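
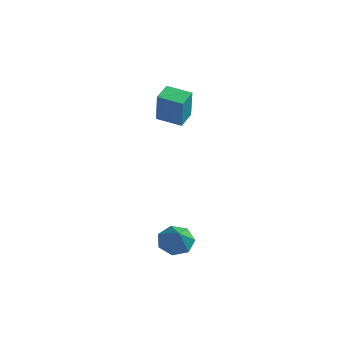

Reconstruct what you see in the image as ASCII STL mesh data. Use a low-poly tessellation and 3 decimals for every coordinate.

solid 
facet normal -0.891 -0.419 0.177
outer loop
vertex -0.215 1.99 3.556
vertex -0.499 2.703 3.815
vertex -0.63 2.31 2.225
endloop
endfacet
facet normal 0.350 -0.880 -0.321
outer loop
vertex 0.279 2.737 2.045
vertex -0.215 1.99 3.556
vertex -0.63 2.31 2.225
endloop
endfacet
facet normal -0.890 -0.420 0.177
outer loop
vertex -0.63 2.31 2.225
vertex -0.499 2.703 3.815
vertex -0.914 3.022 2.485
endloop
endfacet
facet normal -0.290 0.224 -0.930
outer loop
vertex -0.914 3.022 2.485
vertex 0.279 2.737 2.045
vertex -0.63 2.31 2.225
endloop
endfacet
facet normal 0.289 -0.223 0.931
outer loop
vertex -0.215 1.99 3.556
vertex 0.41 3.13 3.635
vertex -0.499 2.703 3.815
endloop
endfacet
facet normal 0.351 -0.880 -0.320
outer loop
vertex 0.694 2.418 3.375
vertex -0.215 1.99 3.556
vertex 0.279 2.737 2.045
endloop
endfacet
facet normal 0.291 -0.224 0.930
outer loop
vertex 0.694 2.418 3.375
vertex 0.41 3.13 3.635
vertex -0.215 1.99 3.556
endloop
endfacet
facet normal -0.350 0.880 0.320
outer loop
vertex -0.499 2.703 3.815
vertex 0.41 3.13 3.635
vertex -0.914 3.022 2.485
endloop
endfacet
facet normal -0.290 0.223 -0.931
outer loop
vertex -0.005 3.45 2.304
vertex 0.279 2.737 2.045
vertex -0.914 3.022 2.485
endloop
endfacet
facet normal -0.350 0.880 0.321
outer loop
vertex -0.914 3.022 2.485
vertex 0.41 3.13 3.635
vertex -0.005 3.45 2.304
endloop
endfacet
facet normal 0.890 0.419 -0.177
outer loop
vertex -0.005 3.45 2.304
vertex 0.694 2.418 3.375
vertex 0.279 2.737 2.045
endloop
endfacet
facet normal 0.890 0.420 -0.177
outer loop
vertex 0.41 3.13 3.635
vertex 0.694 2.418 3.375
vertex -0.005 3.45 2.304
endloop
endfacet
facet normal -0.603 0.430 -0.672
outer loop
vertex 3.654 0.312 -1.643
vertex 3.251 -0.223 -1.624
vertex 3.227 0.331 -1.248
endloop
endfacet
facet normal 0.539 0.636 0.552
outer loop
vertex 3.654 0.312 -1.643
vertex 3.227 0.331 -1.248
vertex 4.029 -0.777 -0.756
endloop
endfacet
facet normal -0.604 0.430 -0.672
outer loop
vertex 3.227 0.331 -1.248
vertex 3.251 -0.223 -1.624
vertex 2.819 -0.067 -1.136
endloop
endfacet
facet normal -0.087 0.351 0.932
outer loop
vertex 3.227 0.331 -1.248
vertex 2.819 -0.067 -1.136
vertex 4.029 -0.777 -0.756
endloop
endfacet
facet normal -0.604 0.429 -0.672
outer loop
vertex 2.819 -0.067 -1.136
vertex 3.251 -0.223 -1.624
vertex 2.736 -0.583 -1.391
endloop
endfacet
facet normal -0.455 -0.334 0.825
outer loop
vertex 2.819 -0.067 -1.136
vertex 2.736 -0.583 -1.391
vertex 4.029 -0.777 -0.756
endloop
endfacet
facet normal -0.604 0.428 -0.672
outer loop
vertex 2.736 -0.583 -1.391
vertex 3.251 -0.223 -1.624
vertex 3.041 -0.828 -1.821
endloop
endfacet
facet normal -0.289 -0.905 0.311
outer loop
vertex 2.736 -0.583 -1.391
vertex 3.041 -0.828 -1.821
vertex 4.029 -0.777 -0.756
endloop
endfacet
facet normal -0.603 0.428 -0.673
outer loop
vertex 3.041 -0.828 -1.821
vertex 3.251 -0.223 -1.624
vertex 3.504 -0.618 -2.102
endloop
endfacet
facet normal 0.288 -0.932 -0.222
outer loop
vertex 3.041 -0.828 -1.821
vertex 3.504 -0.618 -2.102
vertex 4.029 -0.777 -0.756
endloop
endfacet
facet normal -0.603 0.429 -0.673
outer loop
vertex 3.504 -0.618 -2.102
vertex 3.251 -0.223 -1.624
vertex 3.777 -0.11 -2.023
endloop
endfacet
facet normal 0.840 -0.393 -0.374
outer loop
vertex 3.504 -0.618 -2.102
vertex 3.777 -0.11 -2.023
vertex 4.029 -0.777 -0.756
endloop
endfacet
facet normal -0.602 0.430 -0.672
outer loop
vertex 3.777 -0.11 -2.023
vertex 3.251 -0.223 -1.624
vertex 3.654 0.312 -1.643
endloop
endfacet
facet normal 0.952 0.304 -0.029
outer loop
vertex 3.777 -0.11 -2.023
vertex 3.654 0.312 -1.643
vertex 4.029 -0.777 -0.756
endloop
endfacet

endsolid


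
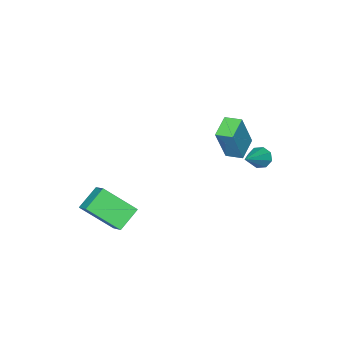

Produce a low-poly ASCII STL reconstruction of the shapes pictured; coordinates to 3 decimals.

solid 
facet normal -0.891 -0.295 0.347
outer loop
vertex -2.461 2.32 3.204
vertex -2.7 3.171 3.313
vertex -3.211 2.355 1.307
endloop
endfacet
facet normal 0.268 -0.955 -0.124
outer loop
vertex -2.08 2.729 0.867
vertex -2.461 2.32 3.204
vertex -3.211 2.355 1.307
endloop
endfacet
facet normal -0.890 -0.295 0.347
outer loop
vertex -3.211 2.355 1.307
vertex -2.7 3.171 3.313
vertex -3.45 3.205 1.417
endloop
endfacet
facet normal -0.367 0.017 -0.930
outer loop
vertex -3.45 3.205 1.417
vertex -2.08 2.729 0.867
vertex -3.211 2.355 1.307
endloop
endfacet
facet normal 0.367 -0.016 0.930
outer loop
vertex -2.461 2.32 3.204
vertex -1.569 3.545 2.873
vertex -2.7 3.171 3.313
endloop
endfacet
facet normal 0.269 -0.955 -0.123
outer loop
vertex -1.33 2.695 2.763
vertex -2.461 2.32 3.204
vertex -2.08 2.729 0.867
endloop
endfacet
facet normal 0.368 -0.017 0.930
outer loop
vertex -1.33 2.695 2.763
vertex -1.569 3.545 2.873
vertex -2.461 2.32 3.204
endloop
endfacet
facet normal -0.268 0.955 0.123
outer loop
vertex -2.7 3.171 3.313
vertex -1.569 3.545 2.873
vertex -3.45 3.205 1.417
endloop
endfacet
facet normal -0.368 0.016 -0.930
outer loop
vertex -2.319 3.58 0.976
vertex -2.08 2.729 0.867
vertex -3.45 3.205 1.417
endloop
endfacet
facet normal -0.268 0.955 0.124
outer loop
vertex -3.45 3.205 1.417
vertex -1.569 3.545 2.873
vertex -2.319 3.58 0.976
endloop
endfacet
facet normal 0.890 0.295 -0.347
outer loop
vertex -2.319 3.58 0.976
vertex -1.33 2.695 2.763
vertex -2.08 2.729 0.867
endloop
endfacet
facet normal 0.890 0.295 -0.347
outer loop
vertex -1.569 3.545 2.873
vertex -1.33 2.695 2.763
vertex -2.319 3.58 0.976
endloop
endfacet
facet normal -0.835 -0.202 -0.512
outer loop
vertex -4.512 2.231 -1.274
vertex -4.84 2.631 -0.897
vertex -4.517 2.69 -1.447
endloop
endfacet
facet normal 0.759 -0.222 -0.612
outer loop
vertex -4.512 2.231 -1.274
vertex -4.517 2.69 -1.447
vertex -3.12 3.049 0.157
endloop
endfacet
facet normal -0.835 -0.203 -0.512
outer loop
vertex -4.517 2.69 -1.447
vertex -4.84 2.631 -0.897
vertex -4.712 3.114 -1.297
endloop
endfacet
facet normal 0.596 0.497 -0.630
outer loop
vertex -4.517 2.69 -1.447
vertex -4.712 3.114 -1.297
vertex -3.12 3.049 0.157
endloop
endfacet
facet normal -0.835 -0.203 -0.512
outer loop
vertex -4.712 3.114 -1.297
vertex -4.84 2.631 -0.897
vertex -4.982 3.255 -0.913
endloop
endfacet
facet normal 0.219 0.956 -0.197
outer loop
vertex -4.712 3.114 -1.297
vertex -4.982 3.255 -0.913
vertex -3.12 3.049 0.157
endloop
endfacet
facet normal -0.835 -0.203 -0.511
outer loop
vertex -4.982 3.255 -0.913
vertex -4.84 2.631 -0.897
vertex -5.168 3.03 -0.52
endloop
endfacet
facet normal -0.152 0.887 0.436
outer loop
vertex -4.982 3.255 -0.913
vertex -5.168 3.03 -0.52
vertex -3.12 3.049 0.157
endloop
endfacet
facet normal -0.835 -0.204 -0.511
outer loop
vertex -5.168 3.03 -0.52
vertex -4.84 2.631 -0.897
vertex -5.162 2.572 -0.347
endloop
endfacet
facet normal -0.299 0.334 0.894
outer loop
vertex -5.168 3.03 -0.52
vertex -5.162 2.572 -0.347
vertex -3.12 3.049 0.157
endloop
endfacet
facet normal -0.836 -0.202 -0.511
outer loop
vertex -5.162 2.572 -0.347
vertex -4.84 2.631 -0.897
vertex -4.968 2.148 -0.497
endloop
endfacet
facet normal -0.135 -0.385 0.913
outer loop
vertex -5.162 2.572 -0.347
vertex -4.968 2.148 -0.497
vertex -3.12 3.049 0.157
endloop
endfacet
facet normal -0.835 -0.203 -0.512
outer loop
vertex -4.968 2.148 -0.497
vertex -4.84 2.631 -0.897
vertex -4.698 2.007 -0.881
endloop
endfacet
facet normal 0.242 -0.844 0.480
outer loop
vertex -4.968 2.148 -0.497
vertex -4.698 2.007 -0.881
vertex -3.12 3.049 0.157
endloop
endfacet
facet normal -0.835 -0.203 -0.511
outer loop
vertex -4.698 2.007 -0.881
vertex -4.84 2.631 -0.897
vertex -4.512 2.231 -1.274
endloop
endfacet
facet normal 0.612 -0.776 -0.152
outer loop
vertex -4.698 2.007 -0.881
vertex -4.512 2.231 -1.274
vertex -3.12 3.049 0.157
endloop
endfacet
facet normal -0.409 0.665 -0.625
outer loop
vertex 0.518 -0.526 -3.213
vertex 1.71 -0.551 -4.02
vertex 0.034 -1.467 -3.897
endloop
endfacet
facet normal -0.828 0.018 0.561
outer loop
vertex 0.91 -2.889 -2.56
vertex 0.518 -0.526 -3.213
vertex 0.034 -1.467 -3.897
endloop
endfacet
facet normal -0.409 0.665 -0.625
outer loop
vertex 0.034 -1.467 -3.897
vertex 1.71 -0.551 -4.02
vertex 1.227 -1.492 -4.705
endloop
endfacet
facet normal -0.384 -0.747 -0.543
outer loop
vertex 1.227 -1.492 -4.705
vertex 0.91 -2.889 -2.56
vertex 0.034 -1.467 -3.897
endloop
endfacet
facet normal 0.383 0.747 0.543
outer loop
vertex 0.518 -0.526 -3.213
vertex 2.586 -1.973 -2.683
vertex 1.71 -0.551 -4.02
endloop
endfacet
facet normal -0.828 0.017 0.560
outer loop
vertex 1.393 -1.948 -1.875
vertex 0.518 -0.526 -3.213
vertex 0.91 -2.889 -2.56
endloop
endfacet
facet normal 0.383 0.747 0.543
outer loop
vertex 1.393 -1.948 -1.875
vertex 2.586 -1.973 -2.683
vertex 0.518 -0.526 -3.213
endloop
endfacet
facet normal 0.828 -0.017 -0.561
outer loop
vertex 1.71 -0.551 -4.02
vertex 2.586 -1.973 -2.683
vertex 1.227 -1.492 -4.705
endloop
endfacet
facet normal -0.383 -0.747 -0.543
outer loop
vertex 2.102 -2.914 -3.367
vertex 0.91 -2.889 -2.56
vertex 1.227 -1.492 -4.705
endloop
endfacet
facet normal 0.828 -0.018 -0.561
outer loop
vertex 1.227 -1.492 -4.705
vertex 2.586 -1.973 -2.683
vertex 2.102 -2.914 -3.367
endloop
endfacet
facet normal 0.409 -0.665 0.625
outer loop
vertex 2.102 -2.914 -3.367
vertex 1.393 -1.948 -1.875
vertex 0.91 -2.889 -2.56
endloop
endfacet
facet normal 0.409 -0.665 0.625
outer loop
vertex 2.586 -1.973 -2.683
vertex 1.393 -1.948 -1.875
vertex 2.102 -2.914 -3.367
endloop
endfacet

endsolid


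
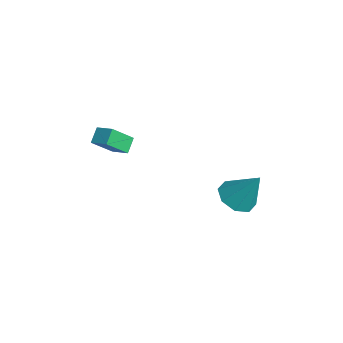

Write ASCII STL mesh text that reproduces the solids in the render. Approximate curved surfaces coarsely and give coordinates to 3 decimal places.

solid 
facet normal -0.399 -0.375 -0.837
outer loop
vertex 0.326 3.003 -3.44
vertex -0.595 2.781 -2.901
vertex -0.218 3.635 -3.464
endloop
endfacet
facet normal 0.753 0.643 -0.137
outer loop
vertex 0.326 3.003 -3.44
vertex -0.218 3.635 -3.464
vertex 0.255 3.579 -1.119
endloop
endfacet
facet normal -0.399 -0.375 -0.837
outer loop
vertex -0.218 3.635 -3.464
vertex -0.595 2.781 -2.901
vertex -0.983 3.767 -3.158
endloop
endfacet
facet normal 0.166 0.986 -0.010
outer loop
vertex -0.218 3.635 -3.464
vertex -0.983 3.767 -3.158
vertex 0.255 3.579 -1.119
endloop
endfacet
facet normal -0.399 -0.375 -0.837
outer loop
vertex -0.983 3.767 -3.158
vertex -0.595 2.781 -2.901
vertex -1.521 3.321 -2.702
endloop
endfacet
facet normal -0.419 0.845 0.332
outer loop
vertex -0.983 3.767 -3.158
vertex -1.521 3.321 -2.702
vertex 0.255 3.579 -1.119
endloop
endfacet
facet normal -0.398 -0.375 -0.837
outer loop
vertex -1.521 3.321 -2.702
vertex -0.595 2.781 -2.901
vertex -1.516 2.558 -2.363
endloop
endfacet
facet normal -0.658 0.302 0.689
outer loop
vertex -1.521 3.321 -2.702
vertex -1.516 2.558 -2.363
vertex 0.255 3.579 -1.119
endloop
endfacet
facet normal -0.398 -0.375 -0.837
outer loop
vertex -1.516 2.558 -2.363
vertex -0.595 2.781 -2.901
vertex -0.972 1.927 -2.339
endloop
endfacet
facet normal -0.412 -0.323 0.852
outer loop
vertex -1.516 2.558 -2.363
vertex -0.972 1.927 -2.339
vertex 0.255 3.579 -1.119
endloop
endfacet
facet normal -0.399 -0.374 -0.837
outer loop
vertex -0.972 1.927 -2.339
vertex -0.595 2.781 -2.901
vertex -0.207 1.795 -2.645
endloop
endfacet
facet normal 0.175 -0.666 0.725
outer loop
vertex -0.972 1.927 -2.339
vertex -0.207 1.795 -2.645
vertex 0.255 3.579 -1.119
endloop
endfacet
facet normal -0.399 -0.374 -0.837
outer loop
vertex -0.207 1.795 -2.645
vertex -0.595 2.781 -2.901
vertex 0.331 2.241 -3.101
endloop
endfacet
facet normal 0.760 -0.525 0.383
outer loop
vertex -0.207 1.795 -2.645
vertex 0.331 2.241 -3.101
vertex 0.255 3.579 -1.119
endloop
endfacet
facet normal -0.399 -0.375 -0.837
outer loop
vertex 0.331 2.241 -3.101
vertex -0.595 2.781 -2.901
vertex 0.326 3.003 -3.44
endloop
endfacet
facet normal 0.999 0.018 0.026
outer loop
vertex 0.331 2.241 -3.101
vertex 0.326 3.003 -3.44
vertex 0.255 3.579 -1.119
endloop
endfacet
facet normal -0.538 0.539 0.647
outer loop
vertex -2.326 -3.684 2.858
vertex -1.482 -3.24 3.19
vertex -2.493 -2.563 1.785
endloop
endfacet
facet normal -0.836 -0.439 -0.329
outer loop
vertex -1.998 -3.06 1.19
vertex -2.326 -3.684 2.858
vertex -2.493 -2.563 1.785
endloop
endfacet
facet normal -0.538 0.540 0.647
outer loop
vertex -2.493 -2.563 1.785
vertex -1.482 -3.24 3.19
vertex -1.649 -2.12 2.117
endloop
endfacet
facet normal -0.106 0.718 -0.688
outer loop
vertex -1.649 -2.12 2.117
vertex -1.998 -3.06 1.19
vertex -2.493 -2.563 1.785
endloop
endfacet
facet normal 0.107 -0.718 0.688
outer loop
vertex -2.326 -3.684 2.858
vertex -0.987 -3.737 2.595
vertex -1.482 -3.24 3.19
endloop
endfacet
facet normal -0.836 -0.440 -0.329
outer loop
vertex -1.831 -4.18 2.263
vertex -2.326 -3.684 2.858
vertex -1.998 -3.06 1.19
endloop
endfacet
facet normal 0.107 -0.718 0.687
outer loop
vertex -1.831 -4.18 2.263
vertex -0.987 -3.737 2.595
vertex -2.326 -3.684 2.858
endloop
endfacet
facet normal 0.836 0.439 0.329
outer loop
vertex -1.482 -3.24 3.19
vertex -0.987 -3.737 2.595
vertex -1.649 -2.12 2.117
endloop
endfacet
facet normal -0.107 0.718 -0.688
outer loop
vertex -1.154 -2.616 1.522
vertex -1.998 -3.06 1.19
vertex -1.649 -2.12 2.117
endloop
endfacet
facet normal 0.836 0.439 0.329
outer loop
vertex -1.649 -2.12 2.117
vertex -0.987 -3.737 2.595
vertex -1.154 -2.616 1.522
endloop
endfacet
facet normal 0.538 -0.540 -0.647
outer loop
vertex -1.154 -2.616 1.522
vertex -1.831 -4.18 2.263
vertex -1.998 -3.06 1.19
endloop
endfacet
facet normal 0.538 -0.540 -0.648
outer loop
vertex -0.987 -3.737 2.595
vertex -1.831 -4.18 2.263
vertex -1.154 -2.616 1.522
endloop
endfacet

endsolid


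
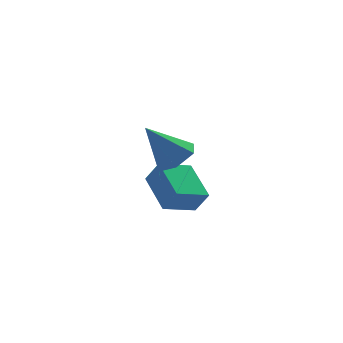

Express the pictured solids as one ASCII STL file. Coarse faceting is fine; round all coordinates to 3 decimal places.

solid 
facet normal -0.927 -0.006 0.376
outer loop
vertex -1.566 2.014 -2.166
vertex -1.294 4.059 -1.462
vertex -2.013 2.45 -3.26
endloop
endfacet
facet normal -0.125 -0.938 -0.323
outer loop
vertex -0.346 2.461 -3.938
vertex -1.566 2.014 -2.166
vertex -2.013 2.45 -3.26
endloop
endfacet
facet normal -0.926 -0.007 0.377
outer loop
vertex -2.013 2.45 -3.26
vertex -1.294 4.059 -1.462
vertex -1.742 4.495 -2.556
endloop
endfacet
facet normal -0.355 0.346 -0.868
outer loop
vertex -1.742 4.495 -2.556
vertex -0.346 2.461 -3.938
vertex -2.013 2.45 -3.26
endloop
endfacet
facet normal 0.355 -0.346 0.868
outer loop
vertex -1.566 2.014 -2.166
vertex 0.373 4.07 -2.14
vertex -1.294 4.059 -1.462
endloop
endfacet
facet normal -0.125 -0.938 -0.323
outer loop
vertex 0.102 2.025 -2.844
vertex -1.566 2.014 -2.166
vertex -0.346 2.461 -3.938
endloop
endfacet
facet normal 0.355 -0.346 0.868
outer loop
vertex 0.102 2.025 -2.844
vertex 0.373 4.07 -2.14
vertex -1.566 2.014 -2.166
endloop
endfacet
facet normal 0.125 0.938 0.323
outer loop
vertex -1.294 4.059 -1.462
vertex 0.373 4.07 -2.14
vertex -1.742 4.495 -2.556
endloop
endfacet
facet normal -0.355 0.346 -0.868
outer loop
vertex -0.074 4.506 -3.234
vertex -0.346 2.461 -3.938
vertex -1.742 4.495 -2.556
endloop
endfacet
facet normal 0.125 0.938 0.323
outer loop
vertex -1.742 4.495 -2.556
vertex 0.373 4.07 -2.14
vertex -0.074 4.506 -3.234
endloop
endfacet
facet normal 0.926 0.006 -0.377
outer loop
vertex -0.074 4.506 -3.234
vertex 0.102 2.025 -2.844
vertex -0.346 2.461 -3.938
endloop
endfacet
facet normal 0.927 0.007 -0.376
outer loop
vertex 0.373 4.07 -2.14
vertex 0.102 2.025 -2.844
vertex -0.074 4.506 -3.234
endloop
endfacet
facet normal 0.486 -0.350 -0.801
outer loop
vertex -2.141 1.027 1.486
vertex -2.663 0.13 1.561
vertex -3.047 0.909 0.988
endloop
endfacet
facet normal -0.115 0.993 -0.025
outer loop
vertex -2.141 1.027 1.486
vertex -3.047 0.909 0.988
vertex -3.717 0.89 3.299
endloop
endfacet
facet normal 0.486 -0.350 -0.801
outer loop
vertex -3.047 0.909 0.988
vertex -2.663 0.13 1.561
vertex -3.569 0.013 1.063
endloop
endfacet
facet normal -0.847 0.473 -0.242
outer loop
vertex -3.047 0.909 0.988
vertex -3.569 0.013 1.063
vertex -3.717 0.89 3.299
endloop
endfacet
facet normal 0.486 -0.350 -0.801
outer loop
vertex -3.569 0.013 1.063
vertex -2.663 0.13 1.561
vertex -3.186 -0.766 1.636
endloop
endfacet
facet normal -0.918 -0.385 0.090
outer loop
vertex -3.569 0.013 1.063
vertex -3.186 -0.766 1.636
vertex -3.717 0.89 3.299
endloop
endfacet
facet normal 0.485 -0.350 -0.801
outer loop
vertex -3.186 -0.766 1.636
vertex -2.663 0.13 1.561
vertex -2.28 -0.649 2.133
endloop
endfacet
facet normal -0.257 -0.725 0.639
outer loop
vertex -3.186 -0.766 1.636
vertex -2.28 -0.649 2.133
vertex -3.717 0.89 3.299
endloop
endfacet
facet normal 0.485 -0.350 -0.801
outer loop
vertex -2.28 -0.649 2.133
vertex -2.663 0.13 1.561
vertex -1.758 0.247 2.058
endloop
endfacet
facet normal 0.475 -0.205 0.856
outer loop
vertex -2.28 -0.649 2.133
vertex -1.758 0.247 2.058
vertex -3.717 0.89 3.299
endloop
endfacet
facet normal 0.485 -0.349 -0.801
outer loop
vertex -1.758 0.247 2.058
vertex -2.663 0.13 1.561
vertex -2.141 1.027 1.486
endloop
endfacet
facet normal 0.547 0.653 0.524
outer loop
vertex -1.758 0.247 2.058
vertex -2.141 1.027 1.486
vertex -3.717 0.89 3.299
endloop
endfacet

endsolid


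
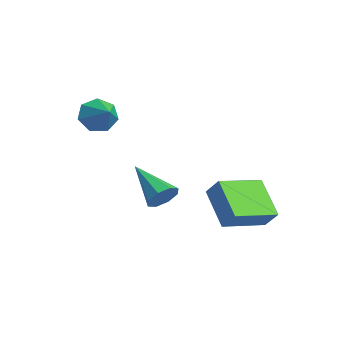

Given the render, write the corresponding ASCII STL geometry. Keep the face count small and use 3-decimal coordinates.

solid 
facet normal -0.797 -0.042 0.602
outer loop
vertex 3.605 2.806 -1.447
vertex 3.168 4.78 -1.889
vertex 3.017 2.497 -2.247
endloop
endfacet
facet normal 0.211 -0.954 0.214
outer loop
vertex 4.612 2.58 -3.451
vertex 3.605 2.806 -1.447
vertex 3.017 2.497 -2.247
endloop
endfacet
facet normal -0.797 -0.042 0.602
outer loop
vertex 3.017 2.497 -2.247
vertex 3.168 4.78 -1.889
vertex 2.58 4.471 -2.689
endloop
endfacet
facet normal -0.565 -0.297 -0.769
outer loop
vertex 2.58 4.471 -2.689
vertex 4.612 2.58 -3.451
vertex 3.017 2.497 -2.247
endloop
endfacet
facet normal 0.565 0.297 0.769
outer loop
vertex 3.605 2.806 -1.447
vertex 4.763 4.863 -3.093
vertex 3.168 4.78 -1.889
endloop
endfacet
facet normal 0.211 -0.954 0.214
outer loop
vertex 5.2 2.889 -2.651
vertex 3.605 2.806 -1.447
vertex 4.612 2.58 -3.451
endloop
endfacet
facet normal 0.565 0.297 0.769
outer loop
vertex 5.2 2.889 -2.651
vertex 4.763 4.863 -3.093
vertex 3.605 2.806 -1.447
endloop
endfacet
facet normal -0.211 0.954 -0.214
outer loop
vertex 3.168 4.78 -1.889
vertex 4.763 4.863 -3.093
vertex 2.58 4.471 -2.689
endloop
endfacet
facet normal -0.565 -0.297 -0.769
outer loop
vertex 4.175 4.554 -3.893
vertex 4.612 2.58 -3.451
vertex 2.58 4.471 -2.689
endloop
endfacet
facet normal -0.211 0.954 -0.214
outer loop
vertex 2.58 4.471 -2.689
vertex 4.763 4.863 -3.093
vertex 4.175 4.554 -3.893
endloop
endfacet
facet normal 0.797 0.042 -0.602
outer loop
vertex 4.175 4.554 -3.893
vertex 5.2 2.889 -2.651
vertex 4.612 2.58 -3.451
endloop
endfacet
facet normal 0.797 0.042 -0.602
outer loop
vertex 4.763 4.863 -3.093
vertex 5.2 2.889 -2.651
vertex 4.175 4.554 -3.893
endloop
endfacet
facet normal 0.811 0.289 -0.508
outer loop
vertex 1.198 1.64 -2.739
vertex 0.85 1.455 -3.4
vertex 0.894 2.09 -2.968
endloop
endfacet
facet normal 0.008 0.458 0.889
outer loop
vertex 1.198 1.64 -2.739
vertex 0.894 2.09 -2.968
vertex -0.91 0.825 -2.3
endloop
endfacet
facet normal 0.811 0.290 -0.508
outer loop
vertex 0.894 2.09 -2.968
vertex 0.85 1.455 -3.4
vertex 0.564 2.168 -3.45
endloop
endfacet
facet normal -0.414 0.810 0.415
outer loop
vertex 0.894 2.09 -2.968
vertex 0.564 2.168 -3.45
vertex -0.91 0.825 -2.3
endloop
endfacet
facet normal 0.811 0.290 -0.508
outer loop
vertex 0.564 2.168 -3.45
vertex 0.85 1.455 -3.4
vertex 0.402 1.828 -3.903
endloop
endfacet
facet normal -0.743 0.635 -0.211
outer loop
vertex 0.564 2.168 -3.45
vertex 0.402 1.828 -3.903
vertex -0.91 0.825 -2.3
endloop
endfacet
facet normal 0.811 0.291 -0.507
outer loop
vertex 0.402 1.828 -3.903
vertex 0.85 1.455 -3.4
vertex 0.503 1.27 -4.062
endloop
endfacet
facet normal -0.784 0.035 -0.620
outer loop
vertex 0.402 1.828 -3.903
vertex 0.503 1.27 -4.062
vertex -0.91 0.825 -2.3
endloop
endfacet
facet normal 0.812 0.291 -0.507
outer loop
vertex 0.503 1.27 -4.062
vertex 0.85 1.455 -3.4
vertex 0.807 0.82 -3.833
endloop
endfacet
facet normal -0.514 -0.639 -0.573
outer loop
vertex 0.503 1.27 -4.062
vertex 0.807 0.82 -3.833
vertex -0.91 0.825 -2.3
endloop
endfacet
facet normal 0.812 0.291 -0.507
outer loop
vertex 0.807 0.82 -3.833
vertex 0.85 1.455 -3.4
vertex 1.136 0.742 -3.351
endloop
endfacet
facet normal -0.091 -0.991 -0.098
outer loop
vertex 0.807 0.82 -3.833
vertex 1.136 0.742 -3.351
vertex -0.91 0.825 -2.3
endloop
endfacet
facet normal 0.811 0.290 -0.508
outer loop
vertex 1.136 0.742 -3.351
vertex 0.85 1.455 -3.4
vertex 1.298 1.082 -2.898
endloop
endfacet
facet normal 0.238 -0.816 0.527
outer loop
vertex 1.136 0.742 -3.351
vertex 1.298 1.082 -2.898
vertex -0.91 0.825 -2.3
endloop
endfacet
facet normal 0.811 0.290 -0.508
outer loop
vertex 1.298 1.082 -2.898
vertex 0.85 1.455 -3.4
vertex 1.198 1.64 -2.739
endloop
endfacet
facet normal 0.279 -0.217 0.936
outer loop
vertex 1.298 1.082 -2.898
vertex 1.198 1.64 -2.739
vertex -0.91 0.825 -2.3
endloop
endfacet
facet normal -0.882 -0.076 -0.466
outer loop
vertex 0.014 -0.59 0.313
vertex -0.356 -0.874 1.059
vertex -0.273 -0.048 0.768
endloop
endfacet
facet normal 0.679 0.648 -0.344
outer loop
vertex 0.014 -0.59 0.313
vertex -0.273 -0.048 0.768
vertex 0.896 -0.766 1.721
endloop
endfacet
facet normal -0.881 -0.076 -0.467
outer loop
vertex -0.273 -0.048 0.768
vertex -0.356 -0.874 1.059
vertex -0.623 -0.128 1.442
endloop
endfacet
facet normal 0.328 0.903 0.278
outer loop
vertex -0.273 -0.048 0.768
vertex -0.623 -0.128 1.442
vertex 0.896 -0.766 1.721
endloop
endfacet
facet normal -0.882 -0.077 -0.465
outer loop
vertex -0.623 -0.128 1.442
vertex -0.356 -0.874 1.059
vertex -0.771 -0.77 1.828
endloop
endfacet
facet normal 0.054 0.505 0.861
outer loop
vertex -0.623 -0.128 1.442
vertex -0.771 -0.77 1.828
vertex 0.896 -0.766 1.721
endloop
endfacet
facet normal -0.882 -0.076 -0.466
outer loop
vertex -0.771 -0.77 1.828
vertex -0.356 -0.874 1.059
vertex -0.607 -1.49 1.635
endloop
endfacet
facet normal 0.063 -0.245 0.967
outer loop
vertex -0.771 -0.77 1.828
vertex -0.607 -1.49 1.635
vertex 0.896 -0.766 1.721
endloop
endfacet
facet normal -0.882 -0.076 -0.465
outer loop
vertex -0.607 -1.49 1.635
vertex -0.356 -0.874 1.059
vertex -0.254 -1.746 1.008
endloop
endfacet
facet normal 0.348 -0.783 0.516
outer loop
vertex -0.607 -1.49 1.635
vertex -0.254 -1.746 1.008
vertex 0.896 -0.766 1.721
endloop
endfacet
facet normal -0.881 -0.076 -0.467
outer loop
vertex -0.254 -1.746 1.008
vertex -0.356 -0.874 1.059
vertex 0.023 -1.346 0.42
endloop
endfacet
facet normal 0.694 -0.704 -0.152
outer loop
vertex -0.254 -1.746 1.008
vertex 0.023 -1.346 0.42
vertex 0.896 -0.766 1.721
endloop
endfacet
facet normal -0.881 -0.076 -0.466
outer loop
vertex 0.023 -1.346 0.42
vertex -0.356 -0.874 1.059
vertex 0.014 -0.59 0.313
endloop
endfacet
facet normal 0.842 -0.066 -0.536
outer loop
vertex 0.023 -1.346 0.42
vertex 0.014 -0.59 0.313
vertex 0.896 -0.766 1.721
endloop
endfacet

endsolid


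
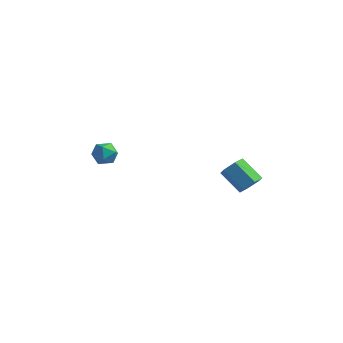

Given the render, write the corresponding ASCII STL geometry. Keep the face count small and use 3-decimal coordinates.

solid 
facet normal 0.778 -0.081 -0.622
outer loop
vertex 4.429 -0.554 -3.849
vertex 4.033 -0.216 -4.388
vertex 4.451 0.192 -3.918
endloop
endfacet
facet normal 0.628 0.053 0.777
outer loop
vertex 4.429 -0.554 -3.849
vertex 4.451 0.192 -3.918
vertex 3.184 -0.423 -2.852
endloop
endfacet
facet normal 0.627 0.054 0.777
outer loop
vertex 3.184 -0.423 -2.852
vertex 4.451 0.192 -3.918
vertex 3.206 0.324 -2.922
endloop
endfacet
facet normal -0.778 0.081 0.623
outer loop
vertex 3.184 -0.423 -2.852
vertex 3.206 0.324 -2.922
vertex 2.787 -0.084 -3.392
endloop
endfacet
facet normal 0.779 -0.081 -0.622
outer loop
vertex 4.451 0.192 -3.918
vertex 4.033 -0.216 -4.388
vertex 4.055 0.531 -4.458
endloop
endfacet
facet normal 0.341 0.888 0.308
outer loop
vertex 4.451 0.192 -3.918
vertex 4.055 0.531 -4.458
vertex 3.206 0.324 -2.922
endloop
endfacet
facet normal 0.339 0.889 0.307
outer loop
vertex 3.206 0.324 -2.922
vertex 4.055 0.531 -4.458
vertex 2.81 0.662 -3.462
endloop
endfacet
facet normal -0.778 0.082 0.622
outer loop
vertex 3.206 0.324 -2.922
vertex 2.81 0.662 -3.462
vertex 2.787 -0.084 -3.392
endloop
endfacet
facet normal 0.778 -0.081 -0.623
outer loop
vertex 4.055 0.531 -4.458
vertex 4.033 -0.216 -4.388
vertex 3.636 0.123 -4.928
endloop
endfacet
facet normal -0.287 0.835 -0.469
outer loop
vertex 4.055 0.531 -4.458
vertex 3.636 0.123 -4.928
vertex 2.81 0.662 -3.462
endloop
endfacet
facet normal -0.288 0.835 -0.469
outer loop
vertex 2.81 0.662 -3.462
vertex 3.636 0.123 -4.928
vertex 2.391 0.254 -3.931
endloop
endfacet
facet normal -0.778 0.082 0.623
outer loop
vertex 2.81 0.662 -3.462
vertex 2.391 0.254 -3.931
vertex 2.787 -0.084 -3.392
endloop
endfacet
facet normal 0.778 -0.081 -0.623
outer loop
vertex 3.636 0.123 -4.928
vertex 4.033 -0.216 -4.388
vertex 3.614 -0.624 -4.858
endloop
endfacet
facet normal -0.628 -0.054 -0.777
outer loop
vertex 3.636 0.123 -4.928
vertex 3.614 -0.624 -4.858
vertex 2.391 0.254 -3.931
endloop
endfacet
facet normal -0.627 -0.053 -0.777
outer loop
vertex 2.391 0.254 -3.931
vertex 3.614 -0.624 -4.858
vertex 2.369 -0.492 -3.862
endloop
endfacet
facet normal -0.778 0.081 0.622
outer loop
vertex 2.391 0.254 -3.931
vertex 2.369 -0.492 -3.862
vertex 2.787 -0.084 -3.392
endloop
endfacet
facet normal 0.778 -0.082 -0.622
outer loop
vertex 3.614 -0.624 -4.858
vertex 4.033 -0.216 -4.388
vertex 4.01 -0.962 -4.318
endloop
endfacet
facet normal -0.340 -0.889 -0.307
outer loop
vertex 3.614 -0.624 -4.858
vertex 4.01 -0.962 -4.318
vertex 2.369 -0.492 -3.862
endloop
endfacet
facet normal -0.340 -0.888 -0.308
outer loop
vertex 2.369 -0.492 -3.862
vertex 4.01 -0.962 -4.318
vertex 2.765 -0.831 -3.322
endloop
endfacet
facet normal -0.779 0.081 0.622
outer loop
vertex 2.369 -0.492 -3.862
vertex 2.765 -0.831 -3.322
vertex 2.787 -0.084 -3.392
endloop
endfacet
facet normal 0.778 -0.082 -0.623
outer loop
vertex 4.01 -0.962 -4.318
vertex 4.033 -0.216 -4.388
vertex 4.429 -0.554 -3.849
endloop
endfacet
facet normal 0.288 -0.835 0.469
outer loop
vertex 4.01 -0.962 -4.318
vertex 4.429 -0.554 -3.849
vertex 2.765 -0.831 -3.322
endloop
endfacet
facet normal 0.287 -0.835 0.469
outer loop
vertex 2.765 -0.831 -3.322
vertex 4.429 -0.554 -3.849
vertex 3.184 -0.423 -2.852
endloop
endfacet
facet normal -0.778 0.081 0.623
outer loop
vertex 2.765 -0.831 -3.322
vertex 3.184 -0.423 -2.852
vertex 2.787 -0.084 -3.392
endloop
endfacet
facet normal -0.479 0.669 0.569
outer loop
vertex -3.921 -1.713 -3.331
vertex -4.124 -2.293 -2.82
vertex -3.441 -1.891 -2.718
endloop
endfacet
facet normal 0.072 0.971 0.226
outer loop
vertex -3.921 -1.713 -3.331
vertex -3.441 -1.891 -2.718
vertex -3.13 -1.746 -3.44
endloop
endfacet
facet normal -0.029 0.880 -0.474
outer loop
vertex -3.921 -1.713 -3.331
vertex -3.13 -1.746 -3.44
vertex -3.621 -2.057 -3.988
endloop
endfacet
facet normal -0.639 0.522 -0.565
outer loop
vertex -3.921 -1.713 -3.331
vertex -3.621 -2.057 -3.988
vertex -4.236 -2.395 -3.605
endloop
endfacet
facet normal -0.917 0.391 0.080
outer loop
vertex -3.921 -1.713 -3.331
vertex -4.236 -2.395 -3.605
vertex -4.124 -2.293 -2.82
endloop
endfacet
facet normal 0.665 0.623 0.412
outer loop
vertex -3.13 -1.746 -3.44
vertex -3.441 -1.891 -2.718
vertex -2.844 -2.345 -2.995
endloop
endfacet
facet normal -0.223 0.134 0.965
outer loop
vertex -3.441 -1.891 -2.718
vertex -4.124 -2.293 -2.82
vertex -3.459 -2.683 -2.612
endloop
endfacet
facet normal -0.933 -0.316 0.174
outer loop
vertex -4.124 -2.293 -2.82
vertex -4.236 -2.395 -3.605
vertex -3.95 -2.994 -3.16
endloop
endfacet
facet normal -0.483 -0.105 -0.869
outer loop
vertex -4.236 -2.395 -3.605
vertex -3.621 -2.057 -3.988
vertex -3.639 -2.849 -3.882
endloop
endfacet
facet normal 0.504 0.475 -0.721
outer loop
vertex -3.621 -2.057 -3.988
vertex -3.13 -1.746 -3.44
vertex -2.956 -2.447 -3.78
endloop
endfacet
facet normal 0.639 -0.522 0.565
outer loop
vertex -3.159 -3.027 -3.269
vertex -2.844 -2.345 -2.995
vertex -3.459 -2.683 -2.612
endloop
endfacet
facet normal 0.029 -0.880 0.474
outer loop
vertex -3.159 -3.027 -3.269
vertex -3.459 -2.683 -2.612
vertex -3.95 -2.994 -3.16
endloop
endfacet
facet normal -0.072 -0.971 -0.226
outer loop
vertex -3.159 -3.027 -3.269
vertex -3.95 -2.994 -3.16
vertex -3.639 -2.849 -3.882
endloop
endfacet
facet normal 0.479 -0.669 -0.569
outer loop
vertex -3.159 -3.027 -3.269
vertex -3.639 -2.849 -3.882
vertex -2.956 -2.447 -3.78
endloop
endfacet
facet normal 0.917 -0.391 -0.080
outer loop
vertex -3.159 -3.027 -3.269
vertex -2.956 -2.447 -3.78
vertex -2.844 -2.345 -2.995
endloop
endfacet
facet normal 0.483 0.105 0.869
outer loop
vertex -3.459 -2.683 -2.612
vertex -2.844 -2.345 -2.995
vertex -3.441 -1.891 -2.718
endloop
endfacet
facet normal -0.504 -0.475 0.721
outer loop
vertex -3.95 -2.994 -3.16
vertex -3.459 -2.683 -2.612
vertex -4.124 -2.293 -2.82
endloop
endfacet
facet normal -0.665 -0.623 -0.412
outer loop
vertex -3.639 -2.849 -3.882
vertex -3.95 -2.994 -3.16
vertex -4.236 -2.395 -3.605
endloop
endfacet
facet normal 0.223 -0.134 -0.965
outer loop
vertex -2.956 -2.447 -3.78
vertex -3.639 -2.849 -3.882
vertex -3.621 -2.057 -3.988
endloop
endfacet
facet normal 0.933 0.316 -0.174
outer loop
vertex -2.844 -2.345 -2.995
vertex -2.956 -2.447 -3.78
vertex -3.13 -1.746 -3.44
endloop
endfacet

endsolid


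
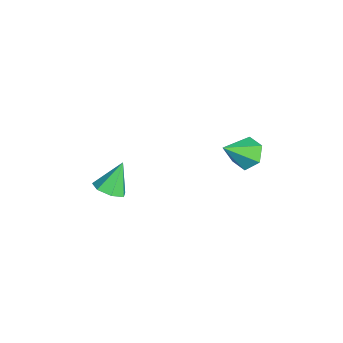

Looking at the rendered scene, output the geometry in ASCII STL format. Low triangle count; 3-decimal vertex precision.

solid 
facet normal -0.356 0.661 -0.660
outer loop
vertex -1.432 2.831 0.912
vertex -2.187 3.031 1.52
vertex -1.346 3.551 1.587
endloop
endfacet
facet normal 0.995 -0.090 -0.031
outer loop
vertex -1.432 2.831 0.912
vertex -1.346 3.551 1.587
vertex -1.473 1.709 2.84
endloop
endfacet
facet normal -0.356 0.661 -0.660
outer loop
vertex -1.346 3.551 1.587
vertex -2.187 3.031 1.52
vertex -2.101 3.751 2.195
endloop
endfacet
facet normal 0.636 0.403 0.658
outer loop
vertex -1.346 3.551 1.587
vertex -2.101 3.751 2.195
vertex -1.473 1.709 2.84
endloop
endfacet
facet normal -0.357 0.661 -0.660
outer loop
vertex -2.101 3.751 2.195
vertex -2.187 3.031 1.52
vertex -2.941 3.231 2.129
endloop
endfacet
facet normal -0.218 0.232 0.948
outer loop
vertex -2.101 3.751 2.195
vertex -2.941 3.231 2.129
vertex -1.473 1.709 2.84
endloop
endfacet
facet normal -0.357 0.662 -0.659
outer loop
vertex -2.941 3.231 2.129
vertex -2.187 3.031 1.52
vertex -3.027 2.512 1.454
endloop
endfacet
facet normal -0.714 -0.432 0.551
outer loop
vertex -2.941 3.231 2.129
vertex -3.027 2.512 1.454
vertex -1.473 1.709 2.84
endloop
endfacet
facet normal -0.357 0.661 -0.660
outer loop
vertex -3.027 2.512 1.454
vertex -2.187 3.031 1.52
vertex -2.272 2.312 0.845
endloop
endfacet
facet normal -0.355 -0.925 -0.137
outer loop
vertex -3.027 2.512 1.454
vertex -2.272 2.312 0.845
vertex -1.473 1.709 2.84
endloop
endfacet
facet normal -0.356 0.662 -0.660
outer loop
vertex -2.272 2.312 0.845
vertex -2.187 3.031 1.52
vertex -1.432 2.831 0.912
endloop
endfacet
facet normal 0.500 -0.753 -0.428
outer loop
vertex -2.272 2.312 0.845
vertex -1.432 2.831 0.912
vertex -1.473 1.709 2.84
endloop
endfacet
facet normal 0.372 -0.416 -0.830
outer loop
vertex -2.961 -4.462 -1.685
vertex -3.426 -3.835 -2.208
vertex -2.559 -3.772 -1.851
endloop
endfacet
facet normal 0.561 -0.130 0.818
outer loop
vertex -2.961 -4.462 -1.685
vertex -2.559 -3.772 -1.851
vertex -4.114 -3.065 -0.672
endloop
endfacet
facet normal 0.372 -0.416 -0.830
outer loop
vertex -2.559 -3.772 -1.851
vertex -3.426 -3.835 -2.208
vertex -2.81 -3.129 -2.286
endloop
endfacet
facet normal 0.642 0.586 0.495
outer loop
vertex -2.559 -3.772 -1.851
vertex -2.81 -3.129 -2.286
vertex -4.114 -3.065 -0.672
endloop
endfacet
facet normal 0.371 -0.416 -0.830
outer loop
vertex -2.81 -3.129 -2.286
vertex -3.426 -3.835 -2.208
vertex -3.526 -3.018 -2.662
endloop
endfacet
facet normal 0.122 0.991 0.060
outer loop
vertex -2.81 -3.129 -2.286
vertex -3.526 -3.018 -2.662
vertex -4.114 -3.065 -0.672
endloop
endfacet
facet normal 0.372 -0.416 -0.830
outer loop
vertex -3.526 -3.018 -2.662
vertex -3.426 -3.835 -2.208
vertex -4.166 -3.522 -2.696
endloop
endfacet
facet normal -0.605 0.780 -0.160
outer loop
vertex -3.526 -3.018 -2.662
vertex -4.166 -3.522 -2.696
vertex -4.114 -3.065 -0.672
endloop
endfacet
facet normal 0.371 -0.417 -0.830
outer loop
vertex -4.166 -3.522 -2.696
vertex -3.426 -3.835 -2.208
vertex -4.25 -4.262 -2.362
endloop
endfacet
facet normal -0.994 0.113 0.000
outer loop
vertex -4.166 -3.522 -2.696
vertex -4.25 -4.262 -2.362
vertex -4.114 -3.065 -0.672
endloop
endfacet
facet normal 0.371 -0.417 -0.830
outer loop
vertex -4.25 -4.262 -2.362
vertex -3.426 -3.835 -2.208
vertex -3.713 -4.68 -1.912
endloop
endfacet
facet normal -0.750 -0.510 0.421
outer loop
vertex -4.25 -4.262 -2.362
vertex -3.713 -4.68 -1.912
vertex -4.114 -3.065 -0.672
endloop
endfacet
facet normal 0.371 -0.417 -0.830
outer loop
vertex -3.713 -4.68 -1.912
vertex -3.426 -3.835 -2.208
vertex -2.961 -4.462 -1.685
endloop
endfacet
facet normal -0.058 -0.617 0.785
outer loop
vertex -3.713 -4.68 -1.912
vertex -2.961 -4.462 -1.685
vertex -4.114 -3.065 -0.672
endloop
endfacet

endsolid


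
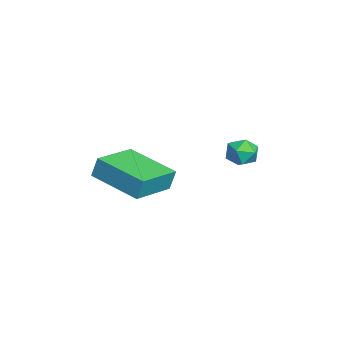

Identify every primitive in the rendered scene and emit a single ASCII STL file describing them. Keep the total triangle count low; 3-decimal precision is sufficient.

solid 
facet normal -0.783 0.602 -0.158
outer loop
vertex -1.928 -0.496 0.56
vertex -0.564 1.16 0.117
vertex -1.93 -0.729 -0.32
endloop
endfacet
facet normal -0.623 -0.756 0.202
outer loop
vertex -0.436 -1.88 -0.017
vertex -1.928 -0.496 0.56
vertex -1.93 -0.729 -0.32
endloop
endfacet
facet normal -0.782 0.602 -0.159
outer loop
vertex -1.93 -0.729 -0.32
vertex -0.564 1.16 0.117
vertex -0.566 0.926 -0.762
endloop
endfacet
facet normal -0.002 -0.257 -0.966
outer loop
vertex -0.566 0.926 -0.762
vertex -0.436 -1.88 -0.017
vertex -1.93 -0.729 -0.32
endloop
endfacet
facet normal 0.002 0.257 0.966
outer loop
vertex -1.928 -0.496 0.56
vertex 0.93 0.009 0.42
vertex -0.564 1.16 0.117
endloop
endfacet
facet normal -0.623 -0.756 0.203
outer loop
vertex -0.434 -1.646 0.862
vertex -1.928 -0.496 0.56
vertex -0.436 -1.88 -0.017
endloop
endfacet
facet normal 0.002 0.256 0.967
outer loop
vertex -0.434 -1.646 0.862
vertex 0.93 0.009 0.42
vertex -1.928 -0.496 0.56
endloop
endfacet
facet normal 0.623 0.755 -0.203
outer loop
vertex -0.564 1.16 0.117
vertex 0.93 0.009 0.42
vertex -0.566 0.926 -0.762
endloop
endfacet
facet normal -0.002 -0.257 -0.966
outer loop
vertex 0.928 -0.224 -0.46
vertex -0.436 -1.88 -0.017
vertex -0.566 0.926 -0.762
endloop
endfacet
facet normal 0.623 0.756 -0.202
outer loop
vertex -0.566 0.926 -0.762
vertex 0.93 0.009 0.42
vertex 0.928 -0.224 -0.46
endloop
endfacet
facet normal 0.783 -0.602 0.159
outer loop
vertex 0.928 -0.224 -0.46
vertex -0.434 -1.646 0.862
vertex -0.436 -1.88 -0.017
endloop
endfacet
facet normal 0.782 -0.603 0.158
outer loop
vertex 0.93 0.009 0.42
vertex -0.434 -1.646 0.862
vertex 0.928 -0.224 -0.46
endloop
endfacet
facet normal -0.524 0.457 0.719
outer loop
vertex -2.852 4.204 0.224
vertex -3.203 3.595 0.355
vertex -2.596 3.741 0.705
endloop
endfacet
facet normal 0.124 0.747 0.653
outer loop
vertex -2.852 4.204 0.224
vertex -2.596 3.741 0.705
vertex -2.151 4.066 0.249
endloop
endfacet
facet normal 0.194 0.981 -0.018
outer loop
vertex -2.852 4.204 0.224
vertex -2.151 4.066 0.249
vertex -2.482 4.12 -0.382
endloop
endfacet
facet normal -0.410 0.835 -0.366
outer loop
vertex -2.852 4.204 0.224
vertex -2.482 4.12 -0.382
vertex -3.132 3.829 -0.317
endloop
endfacet
facet normal -0.855 0.512 0.088
outer loop
vertex -2.852 4.204 0.224
vertex -3.132 3.829 -0.317
vertex -3.203 3.595 0.355
endloop
endfacet
facet normal 0.607 0.234 0.759
outer loop
vertex -2.151 4.066 0.249
vertex -2.596 3.741 0.705
vertex -2.068 3.371 0.397
endloop
endfacet
facet normal -0.442 -0.237 0.865
outer loop
vertex -2.596 3.741 0.705
vertex -3.203 3.595 0.355
vertex -2.718 3.08 0.462
endloop
endfacet
facet normal -0.976 -0.150 -0.155
outer loop
vertex -3.203 3.595 0.355
vertex -3.132 3.829 -0.317
vertex -3.049 3.134 -0.169
endloop
endfacet
facet normal -0.257 0.375 -0.891
outer loop
vertex -3.132 3.829 -0.317
vertex -2.482 4.12 -0.382
vertex -2.604 3.459 -0.625
endloop
endfacet
facet normal 0.721 0.611 -0.326
outer loop
vertex -2.482 4.12 -0.382
vertex -2.151 4.066 0.249
vertex -1.997 3.605 -0.275
endloop
endfacet
facet normal 0.410 -0.835 0.366
outer loop
vertex -2.348 2.996 -0.144
vertex -2.068 3.371 0.397
vertex -2.718 3.08 0.462
endloop
endfacet
facet normal -0.194 -0.981 0.018
outer loop
vertex -2.348 2.996 -0.144
vertex -2.718 3.08 0.462
vertex -3.049 3.134 -0.169
endloop
endfacet
facet normal -0.124 -0.747 -0.653
outer loop
vertex -2.348 2.996 -0.144
vertex -3.049 3.134 -0.169
vertex -2.604 3.459 -0.625
endloop
endfacet
facet normal 0.524 -0.457 -0.719
outer loop
vertex -2.348 2.996 -0.144
vertex -2.604 3.459 -0.625
vertex -1.997 3.605 -0.275
endloop
endfacet
facet normal 0.855 -0.512 -0.088
outer loop
vertex -2.348 2.996 -0.144
vertex -1.997 3.605 -0.275
vertex -2.068 3.371 0.397
endloop
endfacet
facet normal 0.257 -0.375 0.891
outer loop
vertex -2.718 3.08 0.462
vertex -2.068 3.371 0.397
vertex -2.596 3.741 0.705
endloop
endfacet
facet normal -0.721 -0.611 0.326
outer loop
vertex -3.049 3.134 -0.169
vertex -2.718 3.08 0.462
vertex -3.203 3.595 0.355
endloop
endfacet
facet normal -0.607 -0.234 -0.759
outer loop
vertex -2.604 3.459 -0.625
vertex -3.049 3.134 -0.169
vertex -3.132 3.829 -0.317
endloop
endfacet
facet normal 0.442 0.237 -0.865
outer loop
vertex -1.997 3.605 -0.275
vertex -2.604 3.459 -0.625
vertex -2.482 4.12 -0.382
endloop
endfacet
facet normal 0.976 0.150 0.155
outer loop
vertex -2.068 3.371 0.397
vertex -1.997 3.605 -0.275
vertex -2.151 4.066 0.249
endloop
endfacet

endsolid


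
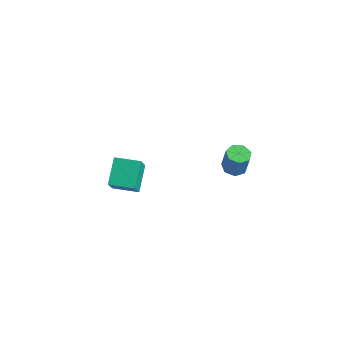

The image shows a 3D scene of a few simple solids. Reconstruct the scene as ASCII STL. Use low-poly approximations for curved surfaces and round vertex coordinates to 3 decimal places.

solid 
facet normal -0.188 -0.032 -0.982
outer loop
vertex 2.024 2.095 -0.928
vertex 1.5 2.013 -0.825
vertex 1.76 2.481 -0.89
endloop
endfacet
facet normal 0.805 0.568 -0.172
outer loop
vertex 2.024 2.095 -0.928
vertex 1.76 2.481 -0.89
vertex 2.224 2.13 0.123
endloop
endfacet
facet normal 0.805 0.567 -0.172
outer loop
vertex 2.224 2.13 0.123
vertex 1.76 2.481 -0.89
vertex 1.96 2.516 0.16
endloop
endfacet
facet normal 0.186 0.033 0.982
outer loop
vertex 2.224 2.13 0.123
vertex 1.96 2.516 0.16
vertex 1.7 2.047 0.225
endloop
endfacet
facet normal -0.186 -0.033 -0.982
outer loop
vertex 1.76 2.481 -0.89
vertex 1.5 2.013 -0.825
vertex 1.301 2.514 -0.804
endloop
endfacet
facet normal 0.063 0.997 -0.045
outer loop
vertex 1.76 2.481 -0.89
vertex 1.301 2.514 -0.804
vertex 1.96 2.516 0.16
endloop
endfacet
facet normal 0.063 0.997 -0.045
outer loop
vertex 1.96 2.516 0.16
vertex 1.301 2.514 -0.804
vertex 1.501 2.549 0.247
endloop
endfacet
facet normal 0.188 0.032 0.982
outer loop
vertex 1.96 2.516 0.16
vertex 1.501 2.549 0.247
vertex 1.7 2.047 0.225
endloop
endfacet
facet normal -0.186 -0.033 -0.982
outer loop
vertex 1.301 2.514 -0.804
vertex 1.5 2.013 -0.825
vertex 0.991 2.169 -0.734
endloop
endfacet
facet normal -0.727 0.677 0.116
outer loop
vertex 1.301 2.514 -0.804
vertex 0.991 2.169 -0.734
vertex 1.501 2.549 0.247
endloop
endfacet
facet normal -0.727 0.677 0.116
outer loop
vertex 1.501 2.549 0.247
vertex 0.991 2.169 -0.734
vertex 1.191 2.204 0.317
endloop
endfacet
facet normal 0.187 0.031 0.982
outer loop
vertex 1.501 2.549 0.247
vertex 1.191 2.204 0.317
vertex 1.7 2.047 0.225
endloop
endfacet
facet normal -0.186 -0.034 -0.982
outer loop
vertex 0.991 2.169 -0.734
vertex 1.5 2.013 -0.825
vertex 1.065 1.706 -0.732
endloop
endfacet
facet normal -0.970 -0.154 0.190
outer loop
vertex 0.991 2.169 -0.734
vertex 1.065 1.706 -0.732
vertex 1.191 2.204 0.317
endloop
endfacet
facet normal -0.970 -0.155 0.190
outer loop
vertex 1.191 2.204 0.317
vertex 1.065 1.706 -0.732
vertex 1.265 1.741 0.318
endloop
endfacet
facet normal 0.187 0.032 0.982
outer loop
vertex 1.191 2.204 0.317
vertex 1.265 1.741 0.318
vertex 1.7 2.047 0.225
endloop
endfacet
facet normal -0.187 -0.032 -0.982
outer loop
vertex 1.065 1.706 -0.732
vertex 1.5 2.013 -0.825
vertex 1.466 1.474 -0.801
endloop
endfacet
facet normal -0.481 -0.868 0.121
outer loop
vertex 1.065 1.706 -0.732
vertex 1.466 1.474 -0.801
vertex 1.265 1.741 0.318
endloop
endfacet
facet normal -0.482 -0.868 0.121
outer loop
vertex 1.265 1.741 0.318
vertex 1.466 1.474 -0.801
vertex 1.666 1.509 0.25
endloop
endfacet
facet normal 0.186 0.034 0.982
outer loop
vertex 1.265 1.741 0.318
vertex 1.666 1.509 0.25
vertex 1.7 2.047 0.225
endloop
endfacet
facet normal -0.187 -0.032 -0.982
outer loop
vertex 1.466 1.474 -0.801
vertex 1.5 2.013 -0.825
vertex 1.893 1.647 -0.888
endloop
endfacet
facet normal 0.368 -0.929 -0.039
outer loop
vertex 1.466 1.474 -0.801
vertex 1.893 1.647 -0.888
vertex 1.666 1.509 0.25
endloop
endfacet
facet normal 0.368 -0.929 -0.039
outer loop
vertex 1.666 1.509 0.25
vertex 1.893 1.647 -0.888
vertex 2.093 1.682 0.163
endloop
endfacet
facet normal 0.186 0.034 0.982
outer loop
vertex 1.666 1.509 0.25
vertex 2.093 1.682 0.163
vertex 1.7 2.047 0.225
endloop
endfacet
facet normal -0.188 -0.033 -0.982
outer loop
vertex 1.893 1.647 -0.888
vertex 1.5 2.013 -0.825
vertex 2.024 2.095 -0.928
endloop
endfacet
facet normal 0.942 -0.291 -0.170
outer loop
vertex 1.893 1.647 -0.888
vertex 2.024 2.095 -0.928
vertex 2.093 1.682 0.163
endloop
endfacet
facet normal 0.942 -0.291 -0.170
outer loop
vertex 2.093 1.682 0.163
vertex 2.024 2.095 -0.928
vertex 2.224 2.13 0.123
endloop
endfacet
facet normal 0.186 0.033 0.982
outer loop
vertex 2.093 1.682 0.163
vertex 2.224 2.13 0.123
vertex 1.7 2.047 0.225
endloop
endfacet
facet normal -0.842 -0.539 0.006
outer loop
vertex 0.005 -3.242 2.776
vertex -0.359 -2.685 1.778
vertex 0.558 -4.113 2.089
endloop
endfacet
facet normal 0.304 -0.464 0.832
outer loop
vertex 1.459 -3.535 2.082
vertex 0.005 -3.242 2.776
vertex 0.558 -4.113 2.089
endloop
endfacet
facet normal -0.842 -0.539 0.006
outer loop
vertex 0.558 -4.113 2.089
vertex -0.359 -2.685 1.778
vertex 0.194 -3.556 1.09
endloop
endfacet
facet normal 0.446 -0.702 -0.554
outer loop
vertex 0.194 -3.556 1.09
vertex 1.459 -3.535 2.082
vertex 0.558 -4.113 2.089
endloop
endfacet
facet normal -0.446 0.702 0.555
outer loop
vertex 0.005 -3.242 2.776
vertex 0.542 -2.107 1.771
vertex -0.359 -2.685 1.778
endloop
endfacet
facet normal 0.304 -0.464 0.832
outer loop
vertex 0.906 -2.664 2.77
vertex 0.005 -3.242 2.776
vertex 1.459 -3.535 2.082
endloop
endfacet
facet normal -0.447 0.702 0.554
outer loop
vertex 0.906 -2.664 2.77
vertex 0.542 -2.107 1.771
vertex 0.005 -3.242 2.776
endloop
endfacet
facet normal -0.304 0.464 -0.832
outer loop
vertex -0.359 -2.685 1.778
vertex 0.542 -2.107 1.771
vertex 0.194 -3.556 1.09
endloop
endfacet
facet normal 0.447 -0.702 -0.555
outer loop
vertex 1.095 -2.978 1.084
vertex 1.459 -3.535 2.082
vertex 0.194 -3.556 1.09
endloop
endfacet
facet normal -0.303 0.464 -0.832
outer loop
vertex 0.194 -3.556 1.09
vertex 0.542 -2.107 1.771
vertex 1.095 -2.978 1.084
endloop
endfacet
facet normal 0.842 0.539 -0.006
outer loop
vertex 1.095 -2.978 1.084
vertex 0.906 -2.664 2.77
vertex 1.459 -3.535 2.082
endloop
endfacet
facet normal 0.842 0.539 -0.006
outer loop
vertex 0.542 -2.107 1.771
vertex 0.906 -2.664 2.77
vertex 1.095 -2.978 1.084
endloop
endfacet

endsolid


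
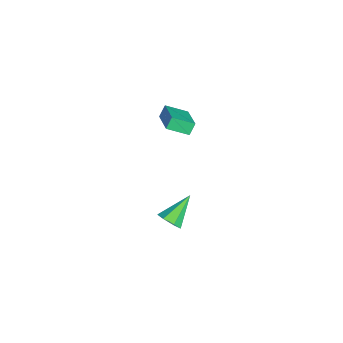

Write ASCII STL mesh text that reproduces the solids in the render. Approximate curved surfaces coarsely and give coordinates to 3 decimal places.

solid 
facet normal 0.573 -0.569 -0.590
outer loop
vertex 4.246 -2.254 -4.006
vertex 3.595 -2.5 -4.401
vertex 4.063 -1.87 -4.554
endloop
endfacet
facet normal 0.540 0.763 0.354
outer loop
vertex 4.246 -2.254 -4.006
vertex 4.063 -1.87 -4.554
vertex 2.425 -1.34 -3.199
endloop
endfacet
facet normal 0.573 -0.569 -0.590
outer loop
vertex 4.063 -1.87 -4.554
vertex 3.595 -2.5 -4.401
vertex 3.528 -1.96 -4.987
endloop
endfacet
facet normal 0.072 0.955 -0.287
outer loop
vertex 4.063 -1.87 -4.554
vertex 3.528 -1.96 -4.987
vertex 2.425 -1.34 -3.199
endloop
endfacet
facet normal 0.575 -0.568 -0.589
outer loop
vertex 3.528 -1.96 -4.987
vertex 3.595 -2.5 -4.401
vertex 3.044 -2.458 -4.979
endloop
endfacet
facet normal -0.596 0.570 -0.565
outer loop
vertex 3.528 -1.96 -4.987
vertex 3.044 -2.458 -4.979
vertex 2.425 -1.34 -3.199
endloop
endfacet
facet normal 0.574 -0.569 -0.589
outer loop
vertex 3.044 -2.458 -4.979
vertex 3.595 -2.5 -4.401
vertex 2.975 -2.987 -4.535
endloop
endfacet
facet normal -0.958 -0.101 -0.269
outer loop
vertex 3.044 -2.458 -4.979
vertex 2.975 -2.987 -4.535
vertex 2.425 -1.34 -3.199
endloop
endfacet
facet normal 0.574 -0.568 -0.590
outer loop
vertex 2.975 -2.987 -4.535
vertex 3.595 -2.5 -4.401
vertex 3.373 -3.15 -3.991
endloop
endfacet
facet normal -0.742 -0.554 0.377
outer loop
vertex 2.975 -2.987 -4.535
vertex 3.373 -3.15 -3.991
vertex 2.425 -1.34 -3.199
endloop
endfacet
facet normal 0.574 -0.568 -0.590
outer loop
vertex 3.373 -3.15 -3.991
vertex 3.595 -2.5 -4.401
vertex 3.938 -2.824 -3.755
endloop
endfacet
facet normal -0.113 -0.447 0.887
outer loop
vertex 3.373 -3.15 -3.991
vertex 3.938 -2.824 -3.755
vertex 2.425 -1.34 -3.199
endloop
endfacet
facet normal 0.573 -0.569 -0.590
outer loop
vertex 3.938 -2.824 -3.755
vertex 3.595 -2.5 -4.401
vertex 4.246 -2.254 -4.006
endloop
endfacet
facet normal 0.459 0.139 0.878
outer loop
vertex 3.938 -2.824 -3.755
vertex 4.246 -2.254 -4.006
vertex 2.425 -1.34 -3.199
endloop
endfacet
facet normal -0.912 -0.199 -0.358
outer loop
vertex 0.821 -2.719 3.495
vertex 0.785 -1.467 2.892
vertex 1.152 -3.032 2.825
endloop
endfacet
facet normal 0.026 -0.901 0.434
outer loop
vertex 2.895 -2.653 3.508
vertex 0.821 -2.719 3.495
vertex 1.152 -3.032 2.825
endloop
endfacet
facet normal -0.912 -0.199 -0.358
outer loop
vertex 1.152 -3.032 2.825
vertex 0.785 -1.467 2.892
vertex 1.116 -1.78 2.222
endloop
endfacet
facet normal 0.408 -0.387 -0.827
outer loop
vertex 1.116 -1.78 2.222
vertex 2.895 -2.653 3.508
vertex 1.152 -3.032 2.825
endloop
endfacet
facet normal -0.408 0.387 0.827
outer loop
vertex 0.821 -2.719 3.495
vertex 2.528 -1.088 3.575
vertex 0.785 -1.467 2.892
endloop
endfacet
facet normal 0.026 -0.901 0.434
outer loop
vertex 2.564 -2.34 4.178
vertex 0.821 -2.719 3.495
vertex 2.895 -2.653 3.508
endloop
endfacet
facet normal -0.408 0.387 0.827
outer loop
vertex 2.564 -2.34 4.178
vertex 2.528 -1.088 3.575
vertex 0.821 -2.719 3.495
endloop
endfacet
facet normal -0.026 0.901 -0.434
outer loop
vertex 0.785 -1.467 2.892
vertex 2.528 -1.088 3.575
vertex 1.116 -1.78 2.222
endloop
endfacet
facet normal 0.408 -0.387 -0.827
outer loop
vertex 2.859 -1.401 2.905
vertex 2.895 -2.653 3.508
vertex 1.116 -1.78 2.222
endloop
endfacet
facet normal -0.026 0.901 -0.434
outer loop
vertex 1.116 -1.78 2.222
vertex 2.528 -1.088 3.575
vertex 2.859 -1.401 2.905
endloop
endfacet
facet normal 0.912 0.199 0.358
outer loop
vertex 2.859 -1.401 2.905
vertex 2.564 -2.34 4.178
vertex 2.895 -2.653 3.508
endloop
endfacet
facet normal 0.912 0.199 0.358
outer loop
vertex 2.528 -1.088 3.575
vertex 2.564 -2.34 4.178
vertex 2.859 -1.401 2.905
endloop
endfacet

endsolid


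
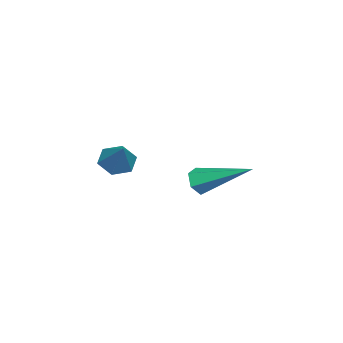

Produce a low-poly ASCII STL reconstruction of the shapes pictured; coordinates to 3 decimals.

solid 
facet normal -0.654 -0.335 -0.678
outer loop
vertex 2.877 -1.738 2.208
vertex 2.421 -1.695 2.626
vertex 2.553 -1.212 2.26
endloop
endfacet
facet normal 0.757 0.507 -0.411
outer loop
vertex 2.877 -1.738 2.208
vertex 2.553 -1.212 2.26
vertex 3.259 -1.265 3.494
endloop
endfacet
facet normal -0.655 -0.335 -0.678
outer loop
vertex 2.553 -1.212 2.26
vertex 2.421 -1.695 2.626
vertex 2.098 -1.168 2.678
endloop
endfacet
facet normal 0.089 0.996 -0.008
outer loop
vertex 2.553 -1.212 2.26
vertex 2.098 -1.168 2.678
vertex 3.259 -1.265 3.494
endloop
endfacet
facet normal -0.655 -0.335 -0.678
outer loop
vertex 2.098 -1.168 2.678
vertex 2.421 -1.695 2.626
vertex 1.966 -1.651 3.044
endloop
endfacet
facet normal -0.417 0.619 0.666
outer loop
vertex 2.098 -1.168 2.678
vertex 1.966 -1.651 3.044
vertex 3.259 -1.265 3.494
endloop
endfacet
facet normal -0.655 -0.335 -0.677
outer loop
vertex 1.966 -1.651 3.044
vertex 2.421 -1.695 2.626
vertex 2.289 -2.177 2.992
endloop
endfacet
facet normal -0.252 -0.247 0.936
outer loop
vertex 1.966 -1.651 3.044
vertex 2.289 -2.177 2.992
vertex 3.259 -1.265 3.494
endloop
endfacet
facet normal -0.654 -0.336 -0.678
outer loop
vertex 2.289 -2.177 2.992
vertex 2.421 -1.695 2.626
vertex 2.745 -2.221 2.574
endloop
endfacet
facet normal 0.417 -0.737 0.532
outer loop
vertex 2.289 -2.177 2.992
vertex 2.745 -2.221 2.574
vertex 3.259 -1.265 3.494
endloop
endfacet
facet normal -0.654 -0.335 -0.678
outer loop
vertex 2.745 -2.221 2.574
vertex 2.421 -1.695 2.626
vertex 2.877 -1.738 2.208
endloop
endfacet
facet normal 0.922 -0.359 -0.142
outer loop
vertex 2.745 -2.221 2.574
vertex 2.877 -1.738 2.208
vertex 3.259 -1.265 3.494
endloop
endfacet
facet normal -0.199 -0.878 -0.435
outer loop
vertex 3.637 1.175 2.025
vertex 3.358 1.032 2.441
vertex 3.128 1.28 2.046
endloop
endfacet
facet normal 0.096 0.621 -0.778
outer loop
vertex 3.637 1.175 2.025
vertex 3.128 1.28 2.046
vertex 3.742 2.728 3.279
endloop
endfacet
facet normal -0.199 -0.878 -0.435
outer loop
vertex 3.128 1.28 2.046
vertex 3.358 1.032 2.441
vertex 2.85 1.137 2.462
endloop
endfacet
facet normal -0.755 0.580 -0.305
outer loop
vertex 3.128 1.28 2.046
vertex 2.85 1.137 2.462
vertex 3.742 2.728 3.279
endloop
endfacet
facet normal -0.200 -0.878 -0.434
outer loop
vertex 2.85 1.137 2.462
vertex 3.358 1.032 2.441
vertex 3.08 0.89 2.856
endloop
endfacet
facet normal -0.806 0.159 0.570
outer loop
vertex 2.85 1.137 2.462
vertex 3.08 0.89 2.856
vertex 3.742 2.728 3.279
endloop
endfacet
facet normal -0.198 -0.879 -0.434
outer loop
vertex 3.08 0.89 2.856
vertex 3.358 1.032 2.441
vertex 3.589 0.785 2.836
endloop
endfacet
facet normal -0.007 -0.222 0.975
outer loop
vertex 3.08 0.89 2.856
vertex 3.589 0.785 2.836
vertex 3.742 2.728 3.279
endloop
endfacet
facet normal -0.199 -0.879 -0.433
outer loop
vertex 3.589 0.785 2.836
vertex 3.358 1.032 2.441
vertex 3.867 0.927 2.42
endloop
endfacet
facet normal 0.845 -0.181 0.503
outer loop
vertex 3.589 0.785 2.836
vertex 3.867 0.927 2.42
vertex 3.742 2.728 3.279
endloop
endfacet
facet normal -0.199 -0.878 -0.435
outer loop
vertex 3.867 0.927 2.42
vertex 3.358 1.032 2.441
vertex 3.637 1.175 2.025
endloop
endfacet
facet normal 0.897 0.240 -0.372
outer loop
vertex 3.867 0.927 2.42
vertex 3.637 1.175 2.025
vertex 3.742 2.728 3.279
endloop
endfacet

endsolid


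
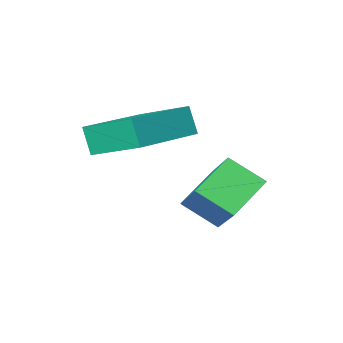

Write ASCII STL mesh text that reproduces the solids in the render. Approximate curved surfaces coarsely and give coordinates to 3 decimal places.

solid 
facet normal -0.934 -0.329 -0.138
outer loop
vertex 2.611 -1.774 2.661
vertex 2.051 -0.454 3.302
vertex 2.595 -1.408 1.894
endloop
endfacet
facet normal 0.356 -0.840 -0.408
outer loop
vertex 4.529 -0.726 2.178
vertex 2.611 -1.774 2.661
vertex 2.595 -1.408 1.894
endloop
endfacet
facet normal -0.934 -0.329 -0.138
outer loop
vertex 2.595 -1.408 1.894
vertex 2.051 -0.454 3.302
vertex 2.035 -0.088 2.535
endloop
endfacet
facet normal -0.019 0.430 -0.903
outer loop
vertex 2.035 -0.088 2.535
vertex 4.529 -0.726 2.178
vertex 2.595 -1.408 1.894
endloop
endfacet
facet normal 0.019 -0.430 0.903
outer loop
vertex 2.611 -1.774 2.661
vertex 3.985 0.228 3.586
vertex 2.051 -0.454 3.302
endloop
endfacet
facet normal 0.356 -0.840 -0.408
outer loop
vertex 4.545 -1.092 2.945
vertex 2.611 -1.774 2.661
vertex 4.529 -0.726 2.178
endloop
endfacet
facet normal 0.019 -0.430 0.903
outer loop
vertex 4.545 -1.092 2.945
vertex 3.985 0.228 3.586
vertex 2.611 -1.774 2.661
endloop
endfacet
facet normal -0.356 0.840 0.408
outer loop
vertex 2.051 -0.454 3.302
vertex 3.985 0.228 3.586
vertex 2.035 -0.088 2.535
endloop
endfacet
facet normal -0.019 0.430 -0.903
outer loop
vertex 3.969 0.594 2.819
vertex 4.529 -0.726 2.178
vertex 2.035 -0.088 2.535
endloop
endfacet
facet normal -0.356 0.840 0.408
outer loop
vertex 2.035 -0.088 2.535
vertex 3.985 0.228 3.586
vertex 3.969 0.594 2.819
endloop
endfacet
facet normal 0.934 0.329 0.138
outer loop
vertex 3.969 0.594 2.819
vertex 4.545 -1.092 2.945
vertex 4.529 -0.726 2.178
endloop
endfacet
facet normal 0.934 0.329 0.138
outer loop
vertex 3.985 0.228 3.586
vertex 4.545 -1.092 2.945
vertex 3.969 0.594 2.819
endloop
endfacet
facet normal -0.819 -0.219 0.530
outer loop
vertex 1.612 -0.092 1.181
vertex 1.96 1.117 2.217
vertex 1.015 0.618 0.552
endloop
endfacet
facet normal -0.213 -0.742 -0.636
outer loop
vertex 2.08 0.903 -0.137
vertex 1.612 -0.092 1.181
vertex 1.015 0.618 0.552
endloop
endfacet
facet normal -0.819 -0.219 0.530
outer loop
vertex 1.015 0.618 0.552
vertex 1.96 1.117 2.217
vertex 1.363 1.827 1.589
endloop
endfacet
facet normal -0.532 0.634 -0.561
outer loop
vertex 1.363 1.827 1.589
vertex 2.08 0.903 -0.137
vertex 1.015 0.618 0.552
endloop
endfacet
facet normal 0.533 -0.634 0.561
outer loop
vertex 1.612 -0.092 1.181
vertex 3.025 1.402 1.528
vertex 1.96 1.117 2.217
endloop
endfacet
facet normal -0.213 -0.742 -0.636
outer loop
vertex 2.677 0.193 0.491
vertex 1.612 -0.092 1.181
vertex 2.08 0.903 -0.137
endloop
endfacet
facet normal 0.533 -0.634 0.560
outer loop
vertex 2.677 0.193 0.491
vertex 3.025 1.402 1.528
vertex 1.612 -0.092 1.181
endloop
endfacet
facet normal 0.213 0.742 0.636
outer loop
vertex 1.96 1.117 2.217
vertex 3.025 1.402 1.528
vertex 1.363 1.827 1.589
endloop
endfacet
facet normal -0.533 0.634 -0.561
outer loop
vertex 2.428 2.112 0.899
vertex 2.08 0.903 -0.137
vertex 1.363 1.827 1.589
endloop
endfacet
facet normal 0.213 0.742 0.635
outer loop
vertex 1.363 1.827 1.589
vertex 3.025 1.402 1.528
vertex 2.428 2.112 0.899
endloop
endfacet
facet normal 0.819 0.219 -0.531
outer loop
vertex 2.428 2.112 0.899
vertex 2.677 0.193 0.491
vertex 2.08 0.903 -0.137
endloop
endfacet
facet normal 0.819 0.219 -0.530
outer loop
vertex 3.025 1.402 1.528
vertex 2.677 0.193 0.491
vertex 2.428 2.112 0.899
endloop
endfacet

endsolid


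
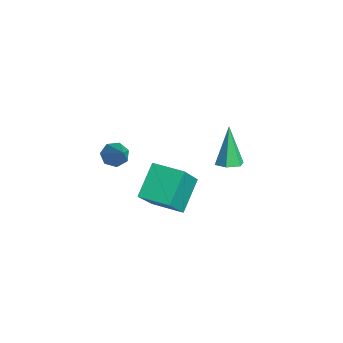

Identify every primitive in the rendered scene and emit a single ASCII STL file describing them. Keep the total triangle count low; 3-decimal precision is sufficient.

solid 
facet normal 0.335 -0.116 -0.935
outer loop
vertex 0.324 2.602 -3.337
vertex -0.16 2.335 -3.477
vertex -0.12 2.901 -3.533
endloop
endfacet
facet normal 0.423 0.844 0.330
outer loop
vertex 0.324 2.602 -3.337
vertex -0.12 2.901 -3.533
vertex -0.76 2.545 -1.803
endloop
endfacet
facet normal 0.335 -0.116 -0.935
outer loop
vertex -0.12 2.901 -3.533
vertex -0.16 2.335 -3.477
vertex -0.604 2.634 -3.673
endloop
endfacet
facet normal -0.483 0.875 0.001
outer loop
vertex -0.12 2.901 -3.533
vertex -0.604 2.634 -3.673
vertex -0.76 2.545 -1.803
endloop
endfacet
facet normal 0.335 -0.116 -0.935
outer loop
vertex -0.604 2.634 -3.673
vertex -0.16 2.335 -3.477
vertex -0.644 2.068 -3.617
endloop
endfacet
facet normal -0.995 0.062 -0.080
outer loop
vertex -0.604 2.634 -3.673
vertex -0.644 2.068 -3.617
vertex -0.76 2.545 -1.803
endloop
endfacet
facet normal 0.335 -0.118 -0.935
outer loop
vertex -0.644 2.068 -3.617
vertex -0.16 2.335 -3.477
vertex -0.2 1.769 -3.42
endloop
endfacet
facet normal -0.601 -0.782 0.167
outer loop
vertex -0.644 2.068 -3.617
vertex -0.2 1.769 -3.42
vertex -0.76 2.545 -1.803
endloop
endfacet
facet normal 0.336 -0.118 -0.935
outer loop
vertex -0.2 1.769 -3.42
vertex -0.16 2.335 -3.477
vertex 0.284 2.037 -3.28
endloop
endfacet
facet normal 0.306 -0.812 0.496
outer loop
vertex -0.2 1.769 -3.42
vertex 0.284 2.037 -3.28
vertex -0.76 2.545 -1.803
endloop
endfacet
facet normal 0.335 -0.118 -0.935
outer loop
vertex 0.284 2.037 -3.28
vertex -0.16 2.335 -3.477
vertex 0.324 2.602 -3.337
endloop
endfacet
facet normal 0.817 0.000 0.577
outer loop
vertex 0.284 2.037 -3.28
vertex 0.324 2.602 -3.337
vertex -0.76 2.545 -1.803
endloop
endfacet
facet normal -0.771 0.027 -0.637
outer loop
vertex 1.795 -2.35 -0.592
vertex 1.55 -2.741 -0.312
vertex 1.514 -2.206 -0.246
endloop
endfacet
facet normal 0.445 0.896 -0.011
outer loop
vertex 1.795 -2.35 -0.592
vertex 1.514 -2.206 -0.246
vertex 2.69 -2.779 0.632
endloop
endfacet
facet normal -0.770 0.027 -0.637
outer loop
vertex 1.514 -2.206 -0.246
vertex 1.55 -2.741 -0.312
vertex 1.26 -2.465 0.05
endloop
endfacet
facet normal -0.079 0.783 0.617
outer loop
vertex 1.514 -2.206 -0.246
vertex 1.26 -2.465 0.05
vertex 2.69 -2.779 0.632
endloop
endfacet
facet normal -0.770 0.027 -0.637
outer loop
vertex 1.26 -2.465 0.05
vertex 1.55 -2.741 -0.312
vertex 1.224 -2.932 0.074
endloop
endfacet
facet normal -0.362 0.076 0.929
outer loop
vertex 1.26 -2.465 0.05
vertex 1.224 -2.932 0.074
vertex 2.69 -2.779 0.632
endloop
endfacet
facet normal -0.770 0.025 -0.638
outer loop
vertex 1.224 -2.932 0.074
vertex 1.55 -2.741 -0.312
vertex 1.434 -3.255 -0.192
endloop
endfacet
facet normal -0.191 -0.695 0.693
outer loop
vertex 1.224 -2.932 0.074
vertex 1.434 -3.255 -0.192
vertex 2.69 -2.779 0.632
endloop
endfacet
facet normal -0.770 0.025 -0.638
outer loop
vertex 1.434 -3.255 -0.192
vertex 1.55 -2.741 -0.312
vertex 1.732 -3.191 -0.549
endloop
endfacet
facet normal 0.304 -0.949 0.084
outer loop
vertex 1.434 -3.255 -0.192
vertex 1.732 -3.191 -0.549
vertex 2.69 -2.779 0.632
endloop
endfacet
facet normal -0.770 0.024 -0.637
outer loop
vertex 1.732 -3.191 -0.549
vertex 1.55 -2.741 -0.312
vertex 1.892 -2.788 -0.727
endloop
endfacet
facet normal 0.752 -0.492 -0.438
outer loop
vertex 1.732 -3.191 -0.549
vertex 1.892 -2.788 -0.727
vertex 2.69 -2.779 0.632
endloop
endfacet
facet normal -0.770 0.026 -0.638
outer loop
vertex 1.892 -2.788 -0.727
vertex 1.55 -2.741 -0.312
vertex 1.795 -2.35 -0.592
endloop
endfacet
facet normal 0.814 0.328 -0.480
outer loop
vertex 1.892 -2.788 -0.727
vertex 1.795 -2.35 -0.592
vertex 2.69 -2.779 0.632
endloop
endfacet
facet normal -0.694 -0.718 0.058
outer loop
vertex 0.135 -0.841 -2.347
vertex -0.958 0.089 -3.894
vertex 0.936 -1.703 -3.431
endloop
endfacet
facet normal 0.518 -0.441 0.733
outer loop
vertex 1.838 -0.769 -3.506
vertex 0.135 -0.841 -2.347
vertex 0.936 -1.703 -3.431
endloop
endfacet
facet normal -0.694 -0.718 0.058
outer loop
vertex 0.936 -1.703 -3.431
vertex -0.958 0.089 -3.894
vertex -0.156 -0.773 -4.978
endloop
endfacet
facet normal 0.501 -0.538 -0.677
outer loop
vertex -0.156 -0.773 -4.978
vertex 1.838 -0.769 -3.506
vertex 0.936 -1.703 -3.431
endloop
endfacet
facet normal -0.501 0.538 0.678
outer loop
vertex 0.135 -0.841 -2.347
vertex -0.056 1.023 -3.969
vertex -0.958 0.089 -3.894
endloop
endfacet
facet normal 0.518 -0.441 0.733
outer loop
vertex 1.036 0.093 -2.422
vertex 0.135 -0.841 -2.347
vertex 1.838 -0.769 -3.506
endloop
endfacet
facet normal -0.501 0.538 0.677
outer loop
vertex 1.036 0.093 -2.422
vertex -0.056 1.023 -3.969
vertex 0.135 -0.841 -2.347
endloop
endfacet
facet normal -0.517 0.441 -0.733
outer loop
vertex -0.958 0.089 -3.894
vertex -0.056 1.023 -3.969
vertex -0.156 -0.773 -4.978
endloop
endfacet
facet normal 0.501 -0.538 -0.678
outer loop
vertex 0.745 0.161 -5.053
vertex 1.838 -0.769 -3.506
vertex -0.156 -0.773 -4.978
endloop
endfacet
facet normal -0.518 0.441 -0.733
outer loop
vertex -0.156 -0.773 -4.978
vertex -0.056 1.023 -3.969
vertex 0.745 0.161 -5.053
endloop
endfacet
facet normal 0.693 0.718 -0.058
outer loop
vertex 0.745 0.161 -5.053
vertex 1.036 0.093 -2.422
vertex 1.838 -0.769 -3.506
endloop
endfacet
facet normal 0.694 0.718 -0.058
outer loop
vertex -0.056 1.023 -3.969
vertex 1.036 0.093 -2.422
vertex 0.745 0.161 -5.053
endloop
endfacet

endsolid


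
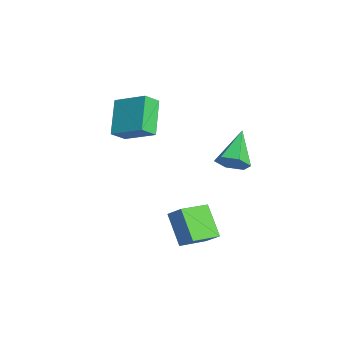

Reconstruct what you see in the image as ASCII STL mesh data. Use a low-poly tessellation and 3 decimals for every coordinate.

solid 
facet normal -0.596 -0.439 -0.673
outer loop
vertex 2.316 -3.375 -1.048
vertex 1.709 -1.872 -1.492
vertex 3.679 -3.213 -2.361
endloop
endfacet
facet normal 0.361 -0.895 0.264
outer loop
vertex 4.311 -2.748 -1.648
vertex 2.316 -3.375 -1.048
vertex 3.679 -3.213 -2.361
endloop
endfacet
facet normal -0.596 -0.439 -0.673
outer loop
vertex 3.679 -3.213 -2.361
vertex 1.709 -1.872 -1.492
vertex 3.073 -1.71 -2.805
endloop
endfacet
facet normal 0.717 0.085 -0.691
outer loop
vertex 3.073 -1.71 -2.805
vertex 4.311 -2.748 -1.648
vertex 3.679 -3.213 -2.361
endloop
endfacet
facet normal -0.717 -0.085 0.692
outer loop
vertex 2.316 -3.375 -1.048
vertex 2.341 -1.407 -0.779
vertex 1.709 -1.872 -1.492
endloop
endfacet
facet normal 0.361 -0.895 0.264
outer loop
vertex 2.947 -2.91 -0.335
vertex 2.316 -3.375 -1.048
vertex 4.311 -2.748 -1.648
endloop
endfacet
facet normal -0.718 -0.085 0.691
outer loop
vertex 2.947 -2.91 -0.335
vertex 2.341 -1.407 -0.779
vertex 2.316 -3.375 -1.048
endloop
endfacet
facet normal -0.360 0.895 -0.264
outer loop
vertex 1.709 -1.872 -1.492
vertex 2.341 -1.407 -0.779
vertex 3.073 -1.71 -2.805
endloop
endfacet
facet normal 0.718 0.086 -0.691
outer loop
vertex 3.704 -1.245 -2.092
vertex 4.311 -2.748 -1.648
vertex 3.073 -1.71 -2.805
endloop
endfacet
facet normal -0.361 0.894 -0.264
outer loop
vertex 3.073 -1.71 -2.805
vertex 2.341 -1.407 -0.779
vertex 3.704 -1.245 -2.092
endloop
endfacet
facet normal 0.595 0.439 0.673
outer loop
vertex 3.704 -1.245 -2.092
vertex 2.947 -2.91 -0.335
vertex 4.311 -2.748 -1.648
endloop
endfacet
facet normal 0.596 0.439 0.673
outer loop
vertex 2.341 -1.407 -0.779
vertex 2.947 -2.91 -0.335
vertex 3.704 -1.245 -2.092
endloop
endfacet
facet normal 0.697 -0.462 -0.548
outer loop
vertex 4.431 -0.606 3.648
vertex 3.848 -0.735 3.015
vertex 4.331 -0.012 3.02
endloop
endfacet
facet normal 0.425 0.690 0.585
outer loop
vertex 4.431 -0.606 3.648
vertex 4.331 -0.012 3.02
vertex 2.412 0.215 4.145
endloop
endfacet
facet normal 0.697 -0.462 -0.549
outer loop
vertex 4.331 -0.012 3.02
vertex 3.848 -0.735 3.015
vertex 3.748 -0.141 2.388
endloop
endfacet
facet normal -0.001 0.980 -0.199
outer loop
vertex 4.331 -0.012 3.02
vertex 3.748 -0.141 2.388
vertex 2.412 0.215 4.145
endloop
endfacet
facet normal 0.697 -0.461 -0.548
outer loop
vertex 3.748 -0.141 2.388
vertex 3.848 -0.735 3.015
vertex 3.265 -0.865 2.383
endloop
endfacet
facet normal -0.666 0.448 -0.597
outer loop
vertex 3.748 -0.141 2.388
vertex 3.265 -0.865 2.383
vertex 2.412 0.215 4.145
endloop
endfacet
facet normal 0.698 -0.461 -0.549
outer loop
vertex 3.265 -0.865 2.383
vertex 3.848 -0.735 3.015
vertex 3.366 -1.459 3.01
endloop
endfacet
facet normal -0.904 -0.374 -0.208
outer loop
vertex 3.265 -0.865 2.383
vertex 3.366 -1.459 3.01
vertex 2.412 0.215 4.145
endloop
endfacet
facet normal 0.698 -0.461 -0.548
outer loop
vertex 3.366 -1.459 3.01
vertex 3.848 -0.735 3.015
vertex 3.949 -1.329 3.643
endloop
endfacet
facet normal -0.478 -0.663 0.576
outer loop
vertex 3.366 -1.459 3.01
vertex 3.949 -1.329 3.643
vertex 2.412 0.215 4.145
endloop
endfacet
facet normal 0.698 -0.461 -0.548
outer loop
vertex 3.949 -1.329 3.643
vertex 3.848 -0.735 3.015
vertex 4.431 -0.606 3.648
endloop
endfacet
facet normal 0.186 -0.131 0.974
outer loop
vertex 3.949 -1.329 3.643
vertex 4.431 -0.606 3.648
vertex 2.412 0.215 4.145
endloop
endfacet
facet normal -0.722 0.294 0.627
outer loop
vertex -3.255 -4.364 3.585
vertex -2.032 -3.166 4.431
vertex -3.537 -3.593 2.899
endloop
endfacet
facet normal -0.640 -0.628 -0.443
outer loop
vertex -2.008 -4.214 1.569
vertex -3.255 -4.364 3.585
vertex -3.537 -3.593 2.899
endloop
endfacet
facet normal -0.722 0.293 0.627
outer loop
vertex -3.537 -3.593 2.899
vertex -2.032 -3.166 4.431
vertex -2.315 -2.394 3.745
endloop
endfacet
facet normal -0.264 0.721 -0.640
outer loop
vertex -2.315 -2.394 3.745
vertex -2.008 -4.214 1.569
vertex -3.537 -3.593 2.899
endloop
endfacet
facet normal 0.264 -0.721 0.640
outer loop
vertex -3.255 -4.364 3.585
vertex -0.503 -3.787 3.101
vertex -2.032 -3.166 4.431
endloop
endfacet
facet normal -0.640 -0.628 -0.443
outer loop
vertex -1.725 -4.986 2.255
vertex -3.255 -4.364 3.585
vertex -2.008 -4.214 1.569
endloop
endfacet
facet normal 0.264 -0.721 0.641
outer loop
vertex -1.725 -4.986 2.255
vertex -0.503 -3.787 3.101
vertex -3.255 -4.364 3.585
endloop
endfacet
facet normal 0.640 0.628 0.443
outer loop
vertex -2.032 -3.166 4.431
vertex -0.503 -3.787 3.101
vertex -2.315 -2.394 3.745
endloop
endfacet
facet normal -0.264 0.721 -0.640
outer loop
vertex -0.785 -3.016 2.415
vertex -2.008 -4.214 1.569
vertex -2.315 -2.394 3.745
endloop
endfacet
facet normal 0.640 0.628 0.443
outer loop
vertex -2.315 -2.394 3.745
vertex -0.503 -3.787 3.101
vertex -0.785 -3.016 2.415
endloop
endfacet
facet normal 0.721 -0.293 -0.628
outer loop
vertex -0.785 -3.016 2.415
vertex -1.725 -4.986 2.255
vertex -2.008 -4.214 1.569
endloop
endfacet
facet normal 0.722 -0.294 -0.627
outer loop
vertex -0.503 -3.787 3.101
vertex -1.725 -4.986 2.255
vertex -0.785 -3.016 2.415
endloop
endfacet

endsolid
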